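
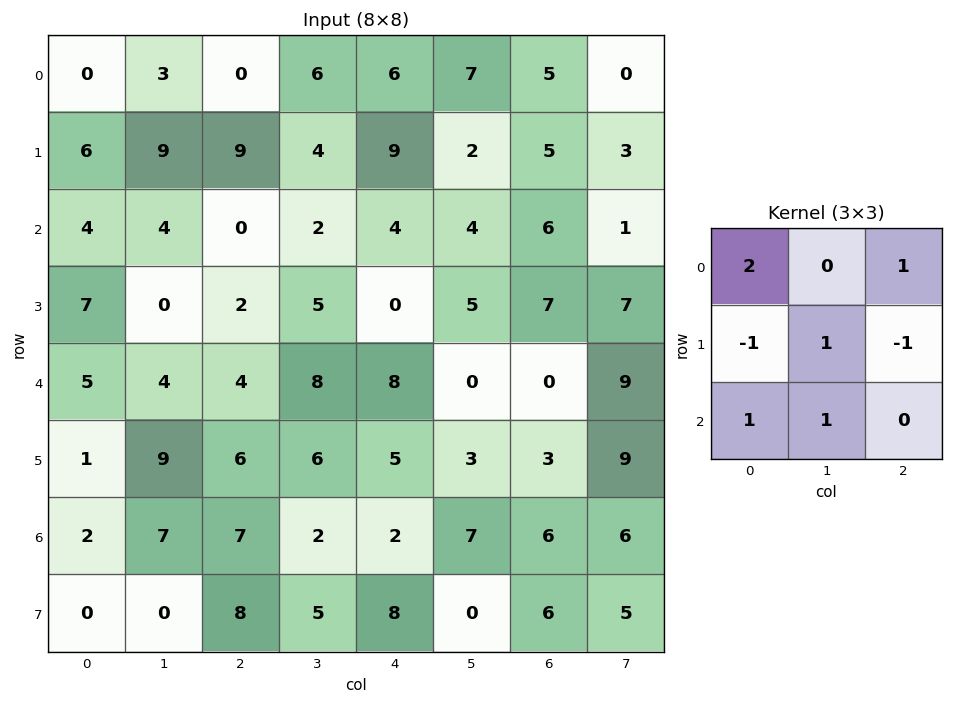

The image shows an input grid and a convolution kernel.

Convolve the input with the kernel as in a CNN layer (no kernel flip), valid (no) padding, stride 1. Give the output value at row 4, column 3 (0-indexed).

16

The receptive field on the input at this output position is [8 8 0 / 6 5 3 / 2 2 7]. Elementwise product with the kernel and sum: 8·2 + 0·1 + 6·-1 + 5·1 + 3·-1 + 2·1 + 2·1.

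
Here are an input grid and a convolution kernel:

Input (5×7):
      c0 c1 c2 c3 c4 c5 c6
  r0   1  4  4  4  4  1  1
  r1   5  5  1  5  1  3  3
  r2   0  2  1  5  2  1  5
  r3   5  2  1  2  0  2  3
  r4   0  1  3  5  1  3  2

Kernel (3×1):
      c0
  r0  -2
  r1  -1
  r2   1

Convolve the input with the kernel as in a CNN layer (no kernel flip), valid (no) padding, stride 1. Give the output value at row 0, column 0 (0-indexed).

-7

The receptive field on the input at this output position is [1 / 5 / 0]. Elementwise product with the kernel and sum: 1·-2 + 5·-1 + 0·1.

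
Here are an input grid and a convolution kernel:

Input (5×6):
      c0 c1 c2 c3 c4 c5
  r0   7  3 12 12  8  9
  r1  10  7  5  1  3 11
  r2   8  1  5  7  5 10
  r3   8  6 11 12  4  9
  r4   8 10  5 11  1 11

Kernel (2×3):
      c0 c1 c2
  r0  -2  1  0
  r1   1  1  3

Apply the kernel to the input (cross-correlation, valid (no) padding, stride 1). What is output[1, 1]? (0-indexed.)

The receptive field on the input at this output position is [7 5 1 / 1 5 7]. Elementwise product with the kernel and sum: 7·-2 + 5·1 + 1·1 + 5·1 + 7·3.

18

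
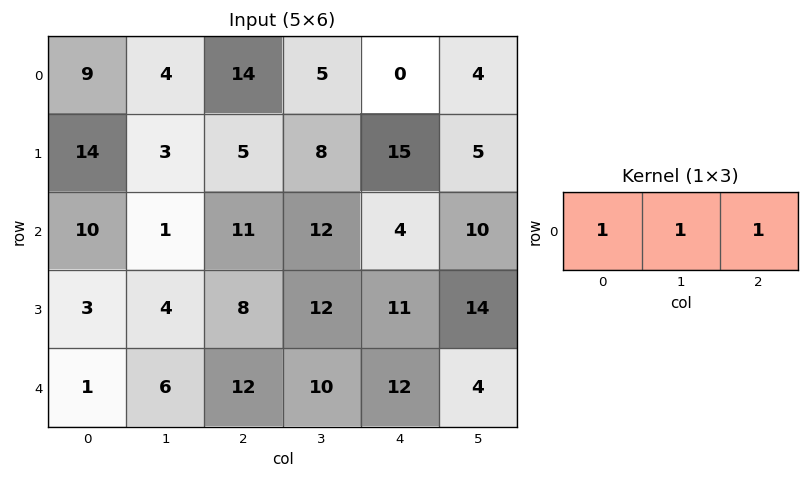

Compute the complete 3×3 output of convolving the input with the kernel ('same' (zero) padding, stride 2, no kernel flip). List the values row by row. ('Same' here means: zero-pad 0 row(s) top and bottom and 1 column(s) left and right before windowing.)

13 23 9
11 24 26
7 28 26

Output[0,0]: The receptive field on the zero-padded input at this output position is [0 9 4]. Elementwise product with the kernel and sum: 0·1 + 9·1 + 4·1.
Output[0,1]: The receptive field on the zero-padded input at this output position is [4 14 5]. Elementwise product with the kernel and sum: 4·1 + 14·1 + 5·1.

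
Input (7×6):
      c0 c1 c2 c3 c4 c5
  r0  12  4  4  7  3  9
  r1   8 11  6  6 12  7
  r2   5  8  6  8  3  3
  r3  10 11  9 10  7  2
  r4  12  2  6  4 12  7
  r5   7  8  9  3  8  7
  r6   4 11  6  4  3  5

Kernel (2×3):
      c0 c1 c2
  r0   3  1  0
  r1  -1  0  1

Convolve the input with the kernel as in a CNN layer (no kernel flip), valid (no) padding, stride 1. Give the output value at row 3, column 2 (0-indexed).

43

The receptive field on the input at this output position is [9 10 7 / 6 4 12]. Elementwise product with the kernel and sum: 9·3 + 10·1 + 6·-1 + 12·1.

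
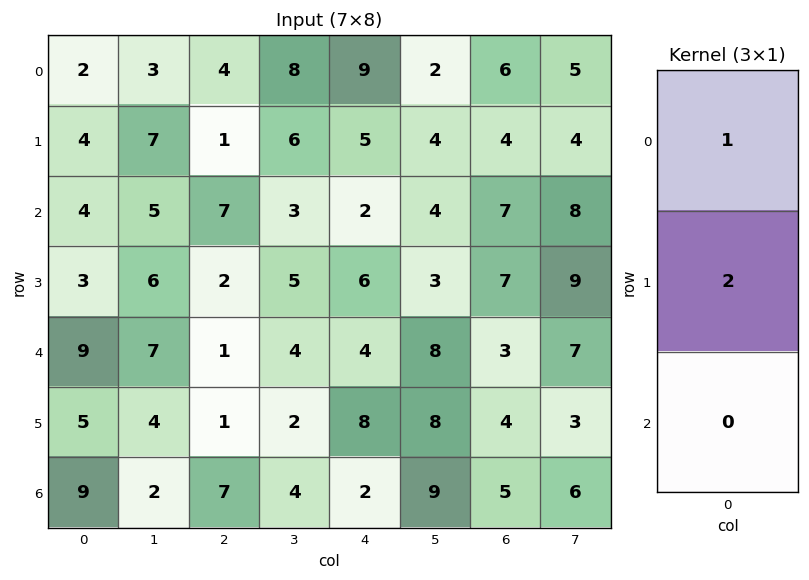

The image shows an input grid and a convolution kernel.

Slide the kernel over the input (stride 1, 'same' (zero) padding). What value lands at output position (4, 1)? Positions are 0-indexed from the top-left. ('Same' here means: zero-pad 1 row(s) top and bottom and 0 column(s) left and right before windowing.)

The receptive field on the zero-padded input at this output position is [6 / 7 / 4]. Elementwise product with the kernel and sum: 6·1 + 7·2.

20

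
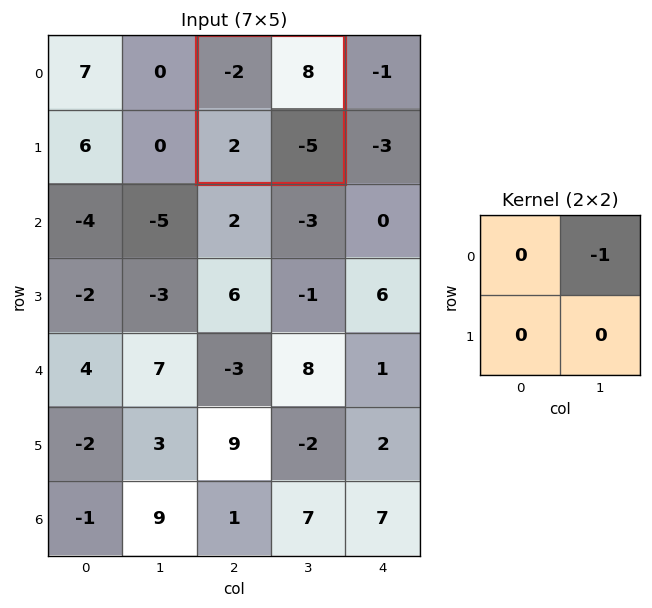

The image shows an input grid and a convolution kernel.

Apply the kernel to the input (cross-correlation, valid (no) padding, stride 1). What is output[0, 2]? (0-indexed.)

-8

The receptive field on the input at this output position is [-2 8 / 2 -5]. Elementwise product with the kernel and sum: 8·-1.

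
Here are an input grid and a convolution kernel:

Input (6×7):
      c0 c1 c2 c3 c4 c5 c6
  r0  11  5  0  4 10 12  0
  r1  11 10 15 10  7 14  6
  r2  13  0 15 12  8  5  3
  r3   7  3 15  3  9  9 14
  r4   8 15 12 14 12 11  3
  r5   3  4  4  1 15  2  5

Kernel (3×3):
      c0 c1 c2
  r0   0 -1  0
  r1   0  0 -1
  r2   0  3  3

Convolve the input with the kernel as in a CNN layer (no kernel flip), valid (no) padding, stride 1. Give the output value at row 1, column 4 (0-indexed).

52

The receptive field on the input at this output position is [7 14 6 / 8 5 3 / 9 9 14]. Elementwise product with the kernel and sum: 14·-1 + 3·-1 + 9·3 + 14·3.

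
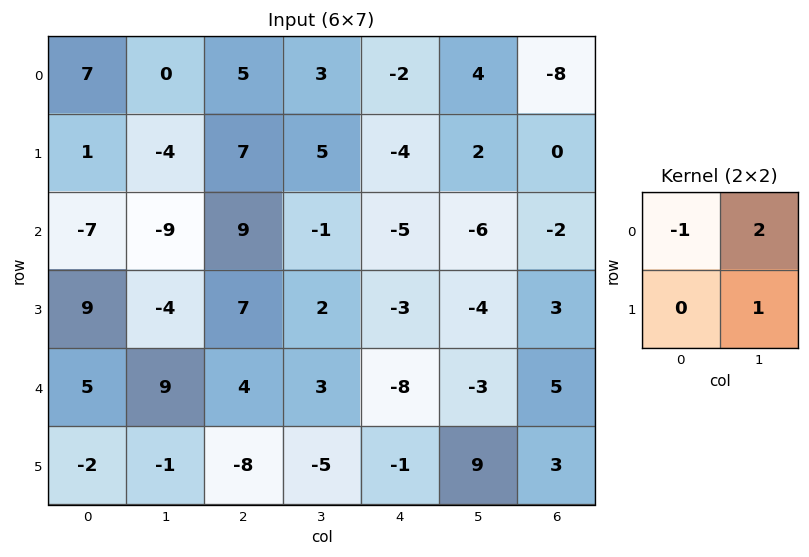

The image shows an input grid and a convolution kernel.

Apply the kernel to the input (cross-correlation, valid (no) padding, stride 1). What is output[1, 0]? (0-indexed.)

The receptive field on the input at this output position is [1 -4 / -7 -9]. Elementwise product with the kernel and sum: 1·-1 + -4·2 + -9·1.

-18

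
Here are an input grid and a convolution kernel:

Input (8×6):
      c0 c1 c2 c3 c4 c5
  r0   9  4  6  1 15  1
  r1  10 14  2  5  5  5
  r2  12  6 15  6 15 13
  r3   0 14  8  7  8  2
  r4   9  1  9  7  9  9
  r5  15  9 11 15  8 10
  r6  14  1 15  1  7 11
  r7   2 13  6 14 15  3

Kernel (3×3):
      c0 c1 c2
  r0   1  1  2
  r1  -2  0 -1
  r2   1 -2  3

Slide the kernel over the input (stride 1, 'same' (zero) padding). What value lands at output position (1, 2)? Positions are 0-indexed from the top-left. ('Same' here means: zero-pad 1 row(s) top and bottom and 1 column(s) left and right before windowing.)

-27

The receptive field on the zero-padded input at this output position is [4 6 1 / 14 2 5 / 6 15 6]. Elementwise product with the kernel and sum: 4·1 + 6·1 + 1·2 + 14·-2 + 5·-1 + 6·1 + 15·-2 + 6·3.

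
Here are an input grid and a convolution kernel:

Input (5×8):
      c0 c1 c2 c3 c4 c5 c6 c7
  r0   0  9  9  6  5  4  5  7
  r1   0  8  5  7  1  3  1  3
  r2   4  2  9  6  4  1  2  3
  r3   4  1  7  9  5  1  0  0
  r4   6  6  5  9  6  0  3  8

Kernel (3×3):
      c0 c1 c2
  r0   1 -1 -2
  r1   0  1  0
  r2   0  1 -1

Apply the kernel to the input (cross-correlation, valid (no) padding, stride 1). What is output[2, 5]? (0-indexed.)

-12

The receptive field on the input at this output position is [1 2 3 / 1 0 0 / 0 3 8]. Elementwise product with the kernel and sum: 1·1 + 2·-1 + 3·-2 + 0·1 + 3·1 + 8·-1.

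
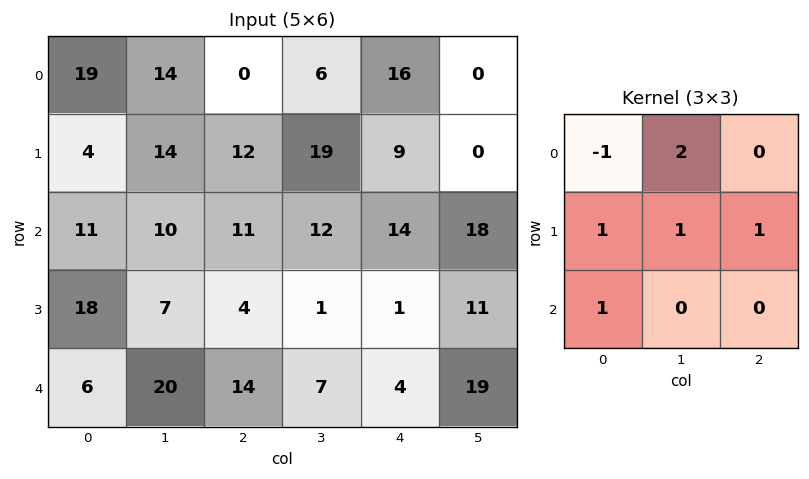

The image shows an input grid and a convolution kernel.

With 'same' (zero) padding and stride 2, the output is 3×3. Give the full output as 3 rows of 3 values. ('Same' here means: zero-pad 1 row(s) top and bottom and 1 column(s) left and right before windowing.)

33 34 41
29 50 44
62 42 31

Output[0,0]: The receptive field on the zero-padded input at this output position is [0 0 0 / 0 19 14 / 0 4 14]. Elementwise product with the kernel and sum: 0·-1 + 0·2 + 0·1 + 19·1 + 14·1 + 0·1.
Output[0,1]: The receptive field on the zero-padded input at this output position is [0 0 0 / 14 0 6 / 14 12 19]. Elementwise product with the kernel and sum: 0·-1 + 0·2 + 14·1 + 0·1 + 6·1 + 14·1.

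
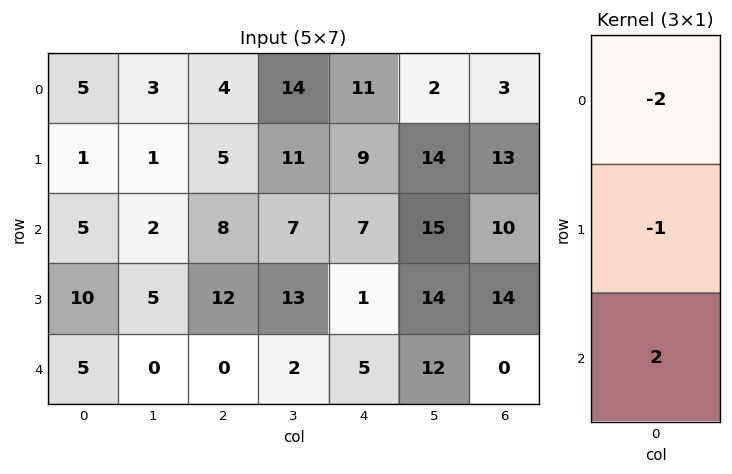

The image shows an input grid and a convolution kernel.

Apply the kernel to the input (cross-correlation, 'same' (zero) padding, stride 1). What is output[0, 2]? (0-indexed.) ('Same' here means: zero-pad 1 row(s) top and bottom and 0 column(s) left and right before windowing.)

6

The receptive field on the zero-padded input at this output position is [0 / 4 / 5]. Elementwise product with the kernel and sum: 0·-2 + 4·-1 + 5·2.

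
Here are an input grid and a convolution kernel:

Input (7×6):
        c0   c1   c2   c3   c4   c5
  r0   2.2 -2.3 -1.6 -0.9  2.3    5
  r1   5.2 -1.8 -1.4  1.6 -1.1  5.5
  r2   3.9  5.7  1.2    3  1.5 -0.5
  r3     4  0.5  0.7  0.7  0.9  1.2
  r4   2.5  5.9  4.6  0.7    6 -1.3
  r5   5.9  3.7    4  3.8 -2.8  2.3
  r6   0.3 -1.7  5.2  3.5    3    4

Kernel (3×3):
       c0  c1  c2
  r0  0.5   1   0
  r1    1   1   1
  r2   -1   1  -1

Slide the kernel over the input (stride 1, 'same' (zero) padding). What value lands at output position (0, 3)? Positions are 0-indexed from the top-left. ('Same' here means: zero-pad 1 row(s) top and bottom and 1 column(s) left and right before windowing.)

The receptive field on the zero-padded input at this output position is [0 0 0 / -1.6 -0.9 2.3 / -1.4 1.6 -1.1]. Elementwise product with the kernel and sum: 0·0.5 + 0·1 + -1.6·1 + -0.9·1 + 2.3·1 + -1.4·-1 + 1.6·1 + -1.1·-1.

3.9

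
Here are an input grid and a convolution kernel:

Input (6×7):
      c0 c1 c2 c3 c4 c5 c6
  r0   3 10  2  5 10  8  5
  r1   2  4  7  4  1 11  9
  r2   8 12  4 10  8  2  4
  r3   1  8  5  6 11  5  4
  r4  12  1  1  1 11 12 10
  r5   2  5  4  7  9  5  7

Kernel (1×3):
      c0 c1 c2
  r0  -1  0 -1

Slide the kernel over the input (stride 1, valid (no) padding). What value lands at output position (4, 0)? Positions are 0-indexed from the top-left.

-13

The receptive field on the input at this output position is [12 1 1]. Elementwise product with the kernel and sum: 12·-1 + 1·-1.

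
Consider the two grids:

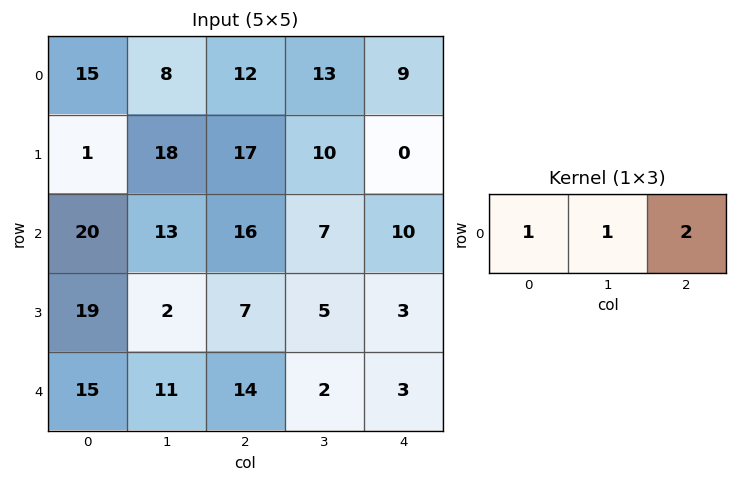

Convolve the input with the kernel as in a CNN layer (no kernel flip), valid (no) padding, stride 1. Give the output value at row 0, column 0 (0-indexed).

47

The receptive field on the input at this output position is [15 8 12]. Elementwise product with the kernel and sum: 15·1 + 8·1 + 12·2.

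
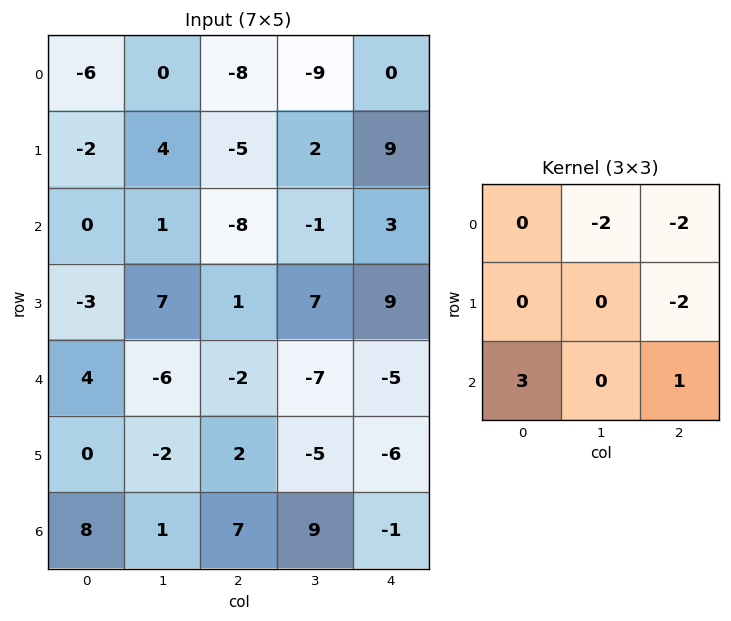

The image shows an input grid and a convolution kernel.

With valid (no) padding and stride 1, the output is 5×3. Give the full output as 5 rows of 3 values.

18 32 -21
10 36 -16
22 -21 -33
-10 -13 -22
43 40 56

Output[0,0]: The receptive field on the input at this output position is [-6 0 -8 / -2 4 -5 / 0 1 -8]. Elementwise product with the kernel and sum: 0·-2 + -8·-2 + -5·-2 + 0·3 + -8·1.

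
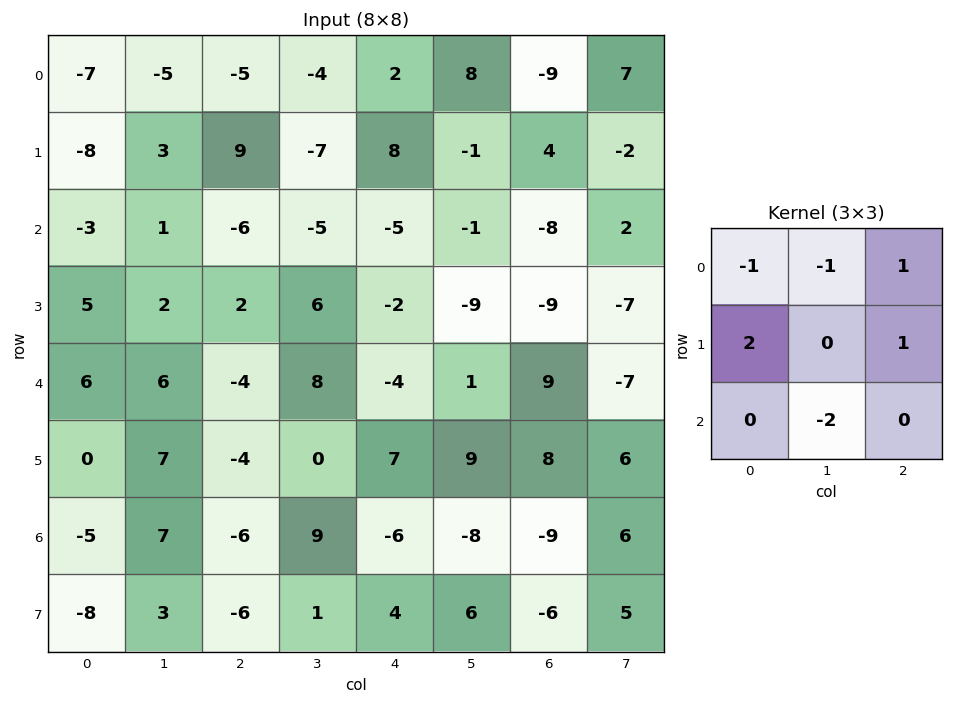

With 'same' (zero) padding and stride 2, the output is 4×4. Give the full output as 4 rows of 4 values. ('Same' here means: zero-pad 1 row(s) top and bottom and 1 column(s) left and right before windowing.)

Output[0,0]: The receptive field on the zero-padded input at this output position is [0 0 0 / 0 -7 -5 / 0 -8 3]. Elementwise product with the kernel and sum: 0·-1 + 0·-1 + 0·1 + 0·2 + -5·1 + -8·-2.

11 -32 -16 15
2 -26 -9 13
3 30 -10 -10
30 32 4 -9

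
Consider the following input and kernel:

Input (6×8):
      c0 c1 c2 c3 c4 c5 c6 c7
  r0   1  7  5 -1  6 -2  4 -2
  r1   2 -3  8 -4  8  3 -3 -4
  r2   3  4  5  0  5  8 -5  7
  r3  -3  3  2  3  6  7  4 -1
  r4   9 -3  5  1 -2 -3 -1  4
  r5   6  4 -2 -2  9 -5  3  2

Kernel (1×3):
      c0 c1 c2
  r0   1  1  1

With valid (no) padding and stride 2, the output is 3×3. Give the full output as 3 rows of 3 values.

13 10 8
12 10 8
11 4 -6

Output[0,0]: The receptive field on the input at this output position is [1 7 5]. Elementwise product with the kernel and sum: 1·1 + 7·1 + 5·1.
Output[0,1]: The receptive field on the input at this output position is [5 -1 6]. Elementwise product with the kernel and sum: 5·1 + -1·1 + 6·1.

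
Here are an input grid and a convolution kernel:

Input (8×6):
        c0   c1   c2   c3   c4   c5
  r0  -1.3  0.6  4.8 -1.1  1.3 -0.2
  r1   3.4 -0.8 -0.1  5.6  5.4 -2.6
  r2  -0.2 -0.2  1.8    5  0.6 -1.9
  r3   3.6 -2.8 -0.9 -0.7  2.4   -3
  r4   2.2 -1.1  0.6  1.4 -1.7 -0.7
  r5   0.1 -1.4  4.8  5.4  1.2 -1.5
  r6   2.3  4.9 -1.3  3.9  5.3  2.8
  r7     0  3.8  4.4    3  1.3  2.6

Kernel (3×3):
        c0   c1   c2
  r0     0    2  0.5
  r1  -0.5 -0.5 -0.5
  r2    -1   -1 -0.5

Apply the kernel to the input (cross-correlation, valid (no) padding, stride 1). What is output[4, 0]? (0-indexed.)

-10.2

The receptive field on the input at this output position is [2.2 -1.1 0.6 / 0.1 -1.4 4.8 / 2.3 4.9 -1.3]. Elementwise product with the kernel and sum: -1.1·2 + 0.6·0.5 + 0.1·-0.5 + -1.4·-0.5 + 4.8·-0.5 + 2.3·-1 + 4.9·-1 + -1.3·-0.5.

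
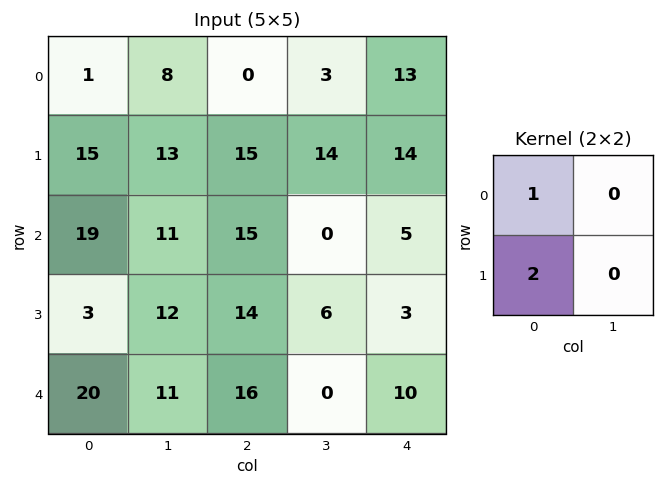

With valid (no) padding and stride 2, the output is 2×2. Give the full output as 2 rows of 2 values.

Output[0,0]: The receptive field on the input at this output position is [1 8 / 15 13]. Elementwise product with the kernel and sum: 1·1 + 15·2.

31 30
25 43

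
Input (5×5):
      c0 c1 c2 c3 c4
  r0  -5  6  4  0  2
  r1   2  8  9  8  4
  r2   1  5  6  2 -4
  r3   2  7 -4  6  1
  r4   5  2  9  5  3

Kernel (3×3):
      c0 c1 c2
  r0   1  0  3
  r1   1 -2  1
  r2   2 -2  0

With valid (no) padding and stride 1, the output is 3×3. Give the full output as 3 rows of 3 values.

Output[0,0]: The receptive field on the input at this output position is [-5 6 4 / 2 8 9 / 1 5 6]. Elementwise product with the kernel and sum: -5·1 + 4·3 + 2·1 + 8·-2 + 9·1 + 1·2 + 5·-2.
Output[0,1]: The receptive field on the input at this output position is [6 4 0 / 8 9 8 / 5 6 2]. Elementwise product with the kernel and sum: 6·1 + 0·3 + 8·1 + 9·-2 + 8·1 + 5·2 + 6·-2.

-6 2 15
16 49 -1
9 18 -13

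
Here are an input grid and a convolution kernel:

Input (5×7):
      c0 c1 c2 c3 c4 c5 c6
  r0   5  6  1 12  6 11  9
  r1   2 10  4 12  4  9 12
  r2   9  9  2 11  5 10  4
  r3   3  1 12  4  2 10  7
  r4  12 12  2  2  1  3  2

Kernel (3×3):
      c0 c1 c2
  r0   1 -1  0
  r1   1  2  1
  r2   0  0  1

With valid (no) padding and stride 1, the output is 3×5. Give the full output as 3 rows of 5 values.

Output[0,0]: The receptive field on the input at this output position is [5 6 1 / 2 10 4 / 9 9 2]. Elementwise product with the kernel and sum: 5·1 + 6·-1 + 2·1 + 10·2 + 4·1 + 2·1.
Output[0,1]: The receptive field on the input at this output position is [6 1 12 / 10 4 12 / 9 2 11]. Elementwise product with the kernel and sum: 6·1 + 1·-1 + 10·1 + 4·2 + 12·1 + 11·1.

27 46 26 45 33
33 34 23 49 31
19 38 14 27 26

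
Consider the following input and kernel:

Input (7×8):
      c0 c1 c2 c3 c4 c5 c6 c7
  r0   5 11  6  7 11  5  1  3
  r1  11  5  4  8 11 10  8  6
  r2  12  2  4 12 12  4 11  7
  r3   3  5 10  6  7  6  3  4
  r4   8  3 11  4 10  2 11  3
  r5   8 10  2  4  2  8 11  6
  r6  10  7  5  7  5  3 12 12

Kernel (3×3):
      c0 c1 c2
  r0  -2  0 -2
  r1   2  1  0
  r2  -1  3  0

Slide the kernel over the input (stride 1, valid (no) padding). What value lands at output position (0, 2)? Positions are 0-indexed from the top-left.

The receptive field on the input at this output position is [6 7 11 / 4 8 11 / 4 12 12]. Elementwise product with the kernel and sum: 6·-2 + 11·-2 + 4·2 + 8·1 + 4·-1 + 12·3.

14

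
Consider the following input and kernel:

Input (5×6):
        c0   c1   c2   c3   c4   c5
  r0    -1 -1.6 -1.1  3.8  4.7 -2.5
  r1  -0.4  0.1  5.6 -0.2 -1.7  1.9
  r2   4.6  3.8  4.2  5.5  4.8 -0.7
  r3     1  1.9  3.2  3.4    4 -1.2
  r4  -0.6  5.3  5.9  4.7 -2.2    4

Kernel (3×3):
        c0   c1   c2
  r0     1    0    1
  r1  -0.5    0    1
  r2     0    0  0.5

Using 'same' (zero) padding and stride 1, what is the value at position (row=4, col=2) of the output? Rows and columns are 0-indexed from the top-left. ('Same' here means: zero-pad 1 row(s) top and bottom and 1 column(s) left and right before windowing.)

7.35

The receptive field on the zero-padded input at this output position is [1.9 3.2 3.4 / 5.3 5.9 4.7 / 0 0 0]. Elementwise product with the kernel and sum: 1.9·1 + 3.4·1 + 5.3·-0.5 + 4.7·1 + 0·0.5.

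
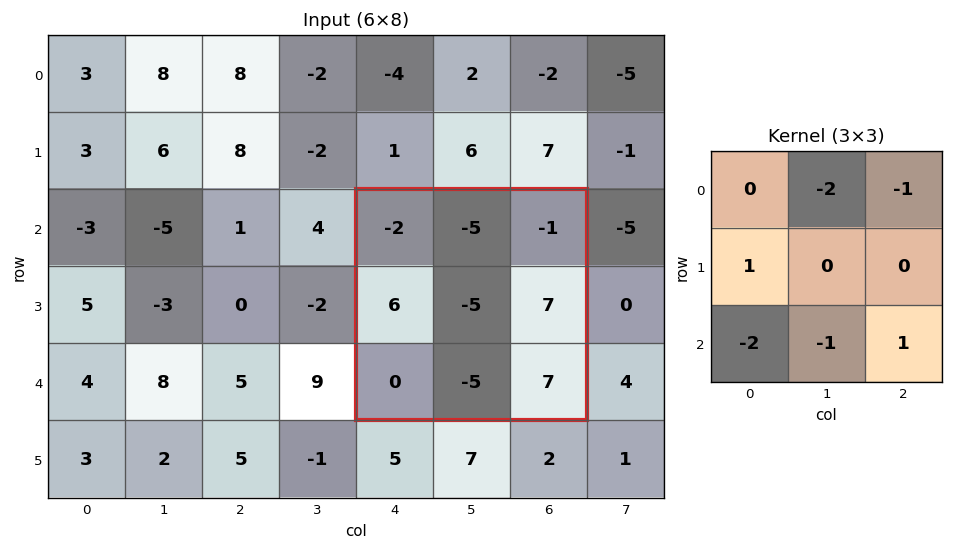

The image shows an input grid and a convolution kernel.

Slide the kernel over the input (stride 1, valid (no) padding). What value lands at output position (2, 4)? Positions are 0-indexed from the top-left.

The receptive field on the input at this output position is [-2 -5 -1 / 6 -5 7 / 0 -5 7]. Elementwise product with the kernel and sum: -5·-2 + -1·-1 + 6·1 + 0·-2 + -5·-1 + 7·1.

29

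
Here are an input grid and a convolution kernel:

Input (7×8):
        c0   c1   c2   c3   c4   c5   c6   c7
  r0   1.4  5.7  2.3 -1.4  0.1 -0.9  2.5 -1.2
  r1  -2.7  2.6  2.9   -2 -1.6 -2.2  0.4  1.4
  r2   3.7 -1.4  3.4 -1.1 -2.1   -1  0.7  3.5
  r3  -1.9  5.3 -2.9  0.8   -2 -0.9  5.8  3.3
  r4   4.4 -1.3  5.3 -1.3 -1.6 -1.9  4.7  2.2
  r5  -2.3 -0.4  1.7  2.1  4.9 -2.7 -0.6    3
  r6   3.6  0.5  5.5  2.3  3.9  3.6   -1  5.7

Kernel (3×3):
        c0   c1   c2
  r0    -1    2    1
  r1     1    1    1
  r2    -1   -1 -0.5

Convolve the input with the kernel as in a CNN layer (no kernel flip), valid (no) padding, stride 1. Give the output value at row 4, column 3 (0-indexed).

-7.5

The receptive field on the input at this output position is [-1.3 -1.6 -1.9 / 2.1 4.9 -2.7 / 2.3 3.9 3.6]. Elementwise product with the kernel and sum: -1.3·-1 + -1.6·2 + -1.9·1 + 2.1·1 + 4.9·1 + -2.7·1 + 2.3·-1 + 3.9·-1 + 3.6·-0.5.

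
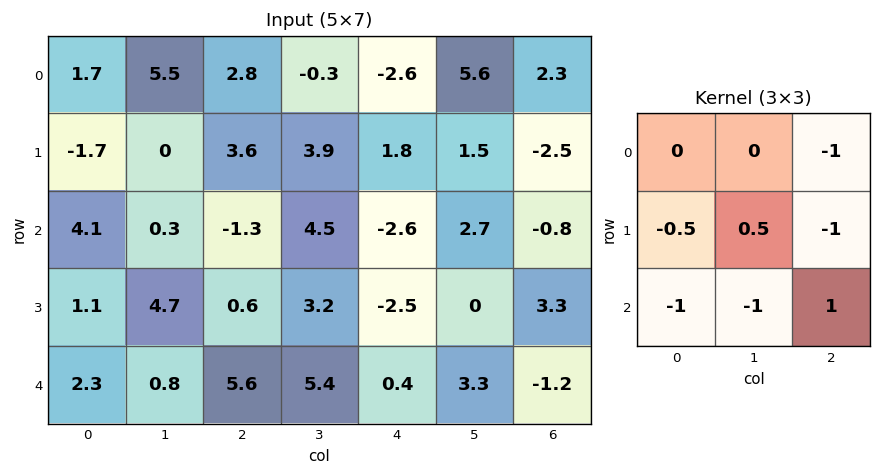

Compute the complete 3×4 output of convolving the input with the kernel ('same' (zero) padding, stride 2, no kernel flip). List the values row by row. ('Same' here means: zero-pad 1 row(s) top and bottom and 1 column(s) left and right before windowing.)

Output[0,0]: The receptive field on the zero-padded input at this output position is [0 0 0 / 0 1.7 5.5 / 0 -1.7 0]. Elementwise product with the kernel and sum: 0·-1 + 0·-0.5 + 1.7·0.5 + 5.5·-1 + 0·-1 + -1.7·-1 + 0·1.
Output[0,1]: The receptive field on the zero-padded input at this output position is [0 0 0 / 5.5 2.8 -0.3 / 0 3.6 3.9]. Elementwise product with the kernel and sum: 0·-1 + 5.5·-0.5 + 2.8·0.5 + -0.3·-1 + 0·-1 + 3.6·-1 + 3.9·1.

-2.95 -0.75 -10.95 -0.65
5.35 -11.3 -8.45 -5.05
-4.35 -6.2 -5.8 -2.25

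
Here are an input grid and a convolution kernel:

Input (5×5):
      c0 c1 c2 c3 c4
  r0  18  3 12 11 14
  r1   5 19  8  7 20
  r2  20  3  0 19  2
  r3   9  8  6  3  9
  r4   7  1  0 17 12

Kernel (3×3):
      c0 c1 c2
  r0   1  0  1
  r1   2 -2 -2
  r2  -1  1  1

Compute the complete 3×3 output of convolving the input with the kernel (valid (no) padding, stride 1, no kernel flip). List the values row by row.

Output[0,0]: The receptive field on the input at this output position is [18 3 12 / 5 19 8 / 20 3 0]. Elementwise product with the kernel and sum: 18·1 + 12·1 + 5·2 + 19·-2 + 8·-2 + 20·-1 + 3·1 + 0·1.

-31 38 9
52 -5 -8
4 36 19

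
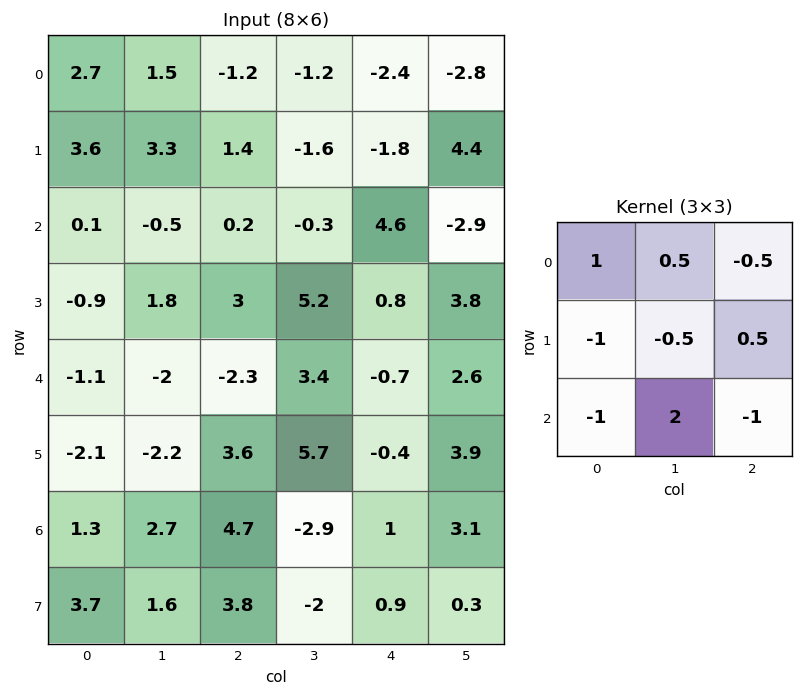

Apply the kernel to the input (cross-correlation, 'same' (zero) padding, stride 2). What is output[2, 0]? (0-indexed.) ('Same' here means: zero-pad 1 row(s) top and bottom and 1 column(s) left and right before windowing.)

The receptive field on the zero-padded input at this output position is [0 -0.9 1.8 / 0 -1.1 -2 / 0 -2.1 -2.2]. Elementwise product with the kernel and sum: 0·1 + -0.9·0.5 + 1.8·-0.5 + 0·-1 + -1.1·-0.5 + -2·0.5 + 0·-1 + -2.1·2 + -2.2·-1.

-3.8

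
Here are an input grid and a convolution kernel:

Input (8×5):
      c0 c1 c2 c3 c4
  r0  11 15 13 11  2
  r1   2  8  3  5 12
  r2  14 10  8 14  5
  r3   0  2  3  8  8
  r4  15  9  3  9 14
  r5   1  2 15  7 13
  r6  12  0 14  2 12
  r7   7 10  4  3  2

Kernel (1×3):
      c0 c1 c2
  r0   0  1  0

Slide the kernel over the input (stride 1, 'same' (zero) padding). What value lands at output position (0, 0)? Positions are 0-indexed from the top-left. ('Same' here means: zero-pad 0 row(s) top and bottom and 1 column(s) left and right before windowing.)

The receptive field on the zero-padded input at this output position is [0 11 15]. Elementwise product with the kernel and sum: 11·1.

11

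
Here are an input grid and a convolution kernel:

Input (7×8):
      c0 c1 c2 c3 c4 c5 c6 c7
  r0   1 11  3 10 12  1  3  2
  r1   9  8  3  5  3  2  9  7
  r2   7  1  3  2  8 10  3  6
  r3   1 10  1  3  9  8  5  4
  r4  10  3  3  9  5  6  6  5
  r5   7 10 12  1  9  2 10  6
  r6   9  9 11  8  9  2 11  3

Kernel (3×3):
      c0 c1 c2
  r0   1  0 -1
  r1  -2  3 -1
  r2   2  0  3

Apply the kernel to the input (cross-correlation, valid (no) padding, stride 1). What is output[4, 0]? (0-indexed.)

62

The receptive field on the input at this output position is [10 3 3 / 7 10 12 / 9 9 11]. Elementwise product with the kernel and sum: 10·1 + 3·-1 + 7·-2 + 10·3 + 12·-1 + 9·2 + 11·3.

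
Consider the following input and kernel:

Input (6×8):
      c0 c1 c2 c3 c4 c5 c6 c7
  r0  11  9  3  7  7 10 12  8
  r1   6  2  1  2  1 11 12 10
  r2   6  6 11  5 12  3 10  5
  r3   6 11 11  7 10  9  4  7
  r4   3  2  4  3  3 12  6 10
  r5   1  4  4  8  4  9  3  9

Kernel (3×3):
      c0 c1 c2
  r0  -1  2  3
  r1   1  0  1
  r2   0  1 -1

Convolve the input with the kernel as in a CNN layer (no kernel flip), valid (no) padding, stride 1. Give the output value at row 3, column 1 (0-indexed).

33

The receptive field on the input at this output position is [11 11 7 / 2 4 3 / 4 4 8]. Elementwise product with the kernel and sum: 11·-1 + 11·2 + 7·3 + 2·1 + 3·1 + 4·1 + 8·-1.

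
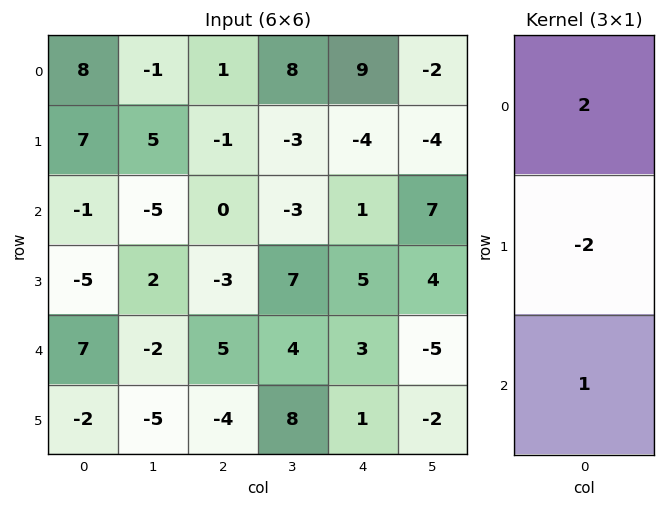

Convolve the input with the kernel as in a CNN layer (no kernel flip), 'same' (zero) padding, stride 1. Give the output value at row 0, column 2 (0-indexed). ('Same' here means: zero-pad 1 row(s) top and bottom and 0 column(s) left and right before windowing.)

-3

The receptive field on the zero-padded input at this output position is [0 / 1 / -1]. Elementwise product with the kernel and sum: 0·2 + 1·-2 + -1·1.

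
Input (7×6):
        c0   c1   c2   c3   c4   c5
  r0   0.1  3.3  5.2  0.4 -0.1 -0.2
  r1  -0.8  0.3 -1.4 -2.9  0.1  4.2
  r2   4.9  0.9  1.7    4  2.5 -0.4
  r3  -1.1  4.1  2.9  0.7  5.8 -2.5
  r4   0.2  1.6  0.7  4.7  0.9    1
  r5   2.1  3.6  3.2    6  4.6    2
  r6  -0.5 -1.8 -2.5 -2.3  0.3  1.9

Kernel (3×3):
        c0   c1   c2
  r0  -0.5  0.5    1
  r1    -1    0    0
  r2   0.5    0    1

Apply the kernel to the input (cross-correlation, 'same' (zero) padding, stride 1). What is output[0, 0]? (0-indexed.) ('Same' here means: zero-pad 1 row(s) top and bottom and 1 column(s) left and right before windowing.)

The receptive field on the zero-padded input at this output position is [0 0 0 / 0 0.1 3.3 / 0 -0.8 0.3]. Elementwise product with the kernel and sum: 0·-0.5 + 0·0.5 + 0·1 + 0·-1 + 0·0.5 + 0.3·1.

0.3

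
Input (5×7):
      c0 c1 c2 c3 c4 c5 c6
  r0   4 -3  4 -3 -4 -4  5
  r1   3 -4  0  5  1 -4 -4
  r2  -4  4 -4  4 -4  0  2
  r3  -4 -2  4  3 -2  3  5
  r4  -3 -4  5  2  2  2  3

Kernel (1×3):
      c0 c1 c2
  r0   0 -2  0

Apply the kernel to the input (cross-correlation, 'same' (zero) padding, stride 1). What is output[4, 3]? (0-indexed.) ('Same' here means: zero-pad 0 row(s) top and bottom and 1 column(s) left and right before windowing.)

The receptive field on the zero-padded input at this output position is [5 2 2]. Elementwise product with the kernel and sum: 2·-2.

-4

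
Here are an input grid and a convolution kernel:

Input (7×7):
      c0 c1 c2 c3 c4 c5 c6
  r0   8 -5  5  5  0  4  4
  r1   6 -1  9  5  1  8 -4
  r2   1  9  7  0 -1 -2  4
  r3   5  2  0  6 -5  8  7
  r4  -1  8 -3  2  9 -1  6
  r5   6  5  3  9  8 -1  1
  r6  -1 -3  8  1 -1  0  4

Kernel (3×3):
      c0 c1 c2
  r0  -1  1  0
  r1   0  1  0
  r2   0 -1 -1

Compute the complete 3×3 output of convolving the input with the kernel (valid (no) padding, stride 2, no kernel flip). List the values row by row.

Output[0,0]: The receptive field on the input at this output position is [8 -5 5 / 6 -1 9 / 1 9 7]. Elementwise product with the kernel and sum: 8·-1 + -5·1 + -1·1 + 9·-1 + 7·-1.

-30 6 10
5 -12 2
9 14 -15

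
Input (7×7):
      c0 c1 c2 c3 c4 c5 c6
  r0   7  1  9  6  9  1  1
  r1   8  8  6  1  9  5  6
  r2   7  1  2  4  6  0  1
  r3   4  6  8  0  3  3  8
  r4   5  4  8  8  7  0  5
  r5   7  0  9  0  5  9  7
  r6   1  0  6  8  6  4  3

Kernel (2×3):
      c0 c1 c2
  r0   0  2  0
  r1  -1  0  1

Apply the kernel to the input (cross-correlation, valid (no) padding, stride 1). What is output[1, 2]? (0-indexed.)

The receptive field on the input at this output position is [6 1 9 / 2 4 6]. Elementwise product with the kernel and sum: 1·2 + 2·-1 + 6·1.

6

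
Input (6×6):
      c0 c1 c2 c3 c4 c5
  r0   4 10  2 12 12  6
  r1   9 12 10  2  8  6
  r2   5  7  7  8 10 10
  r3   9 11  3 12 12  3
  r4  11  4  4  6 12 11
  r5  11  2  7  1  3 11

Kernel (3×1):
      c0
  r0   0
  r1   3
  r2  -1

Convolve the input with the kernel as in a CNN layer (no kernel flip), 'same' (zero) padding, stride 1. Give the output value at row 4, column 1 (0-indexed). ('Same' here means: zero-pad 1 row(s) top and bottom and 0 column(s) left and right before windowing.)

10

The receptive field on the zero-padded input at this output position is [11 / 4 / 2]. Elementwise product with the kernel and sum: 4·3 + 2·-1.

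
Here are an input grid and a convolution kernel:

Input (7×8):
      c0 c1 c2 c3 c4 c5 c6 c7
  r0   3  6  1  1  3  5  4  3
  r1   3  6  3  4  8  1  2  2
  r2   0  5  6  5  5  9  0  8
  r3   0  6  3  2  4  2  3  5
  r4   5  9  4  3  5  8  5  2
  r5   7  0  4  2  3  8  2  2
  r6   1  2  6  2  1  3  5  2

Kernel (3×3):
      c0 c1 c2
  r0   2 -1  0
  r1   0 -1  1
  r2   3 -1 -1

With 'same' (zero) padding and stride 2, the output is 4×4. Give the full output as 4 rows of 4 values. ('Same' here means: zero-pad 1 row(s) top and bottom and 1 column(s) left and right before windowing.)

Output[0,0]: The receptive field on the zero-padded input at this output position is [0 0 0 / 0 3 6 / 0 3 6]. Elementwise product with the kernel and sum: 0·2 + 0·-1 + 3·-1 + 6·1 + 0·3 + 3·-1 + 6·-1.
Output[0,1]: The receptive field on the zero-padded input at this output position is [0 0 0 / 6 1 1 / 6 3 4]. Elementwise product with the kernel and sum: 0·2 + 0·-1 + 1·-1 + 1·1 + 6·3 + 3·-1 + 4·-1.

-6 11 5 -2
-4 21 4 6
-3 2 -2 18
-6 -8 3 11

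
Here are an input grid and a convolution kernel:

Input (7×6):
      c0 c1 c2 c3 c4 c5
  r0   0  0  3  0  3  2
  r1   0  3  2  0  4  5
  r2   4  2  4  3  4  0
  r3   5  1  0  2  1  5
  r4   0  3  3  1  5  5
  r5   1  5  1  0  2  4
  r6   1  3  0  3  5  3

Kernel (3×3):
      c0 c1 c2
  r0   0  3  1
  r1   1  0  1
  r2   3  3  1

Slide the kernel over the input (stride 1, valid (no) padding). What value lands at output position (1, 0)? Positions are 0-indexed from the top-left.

The receptive field on the input at this output position is [0 3 2 / 4 2 4 / 5 1 0]. Elementwise product with the kernel and sum: 3·3 + 2·1 + 4·1 + 4·1 + 5·3 + 1·3 + 0·1.

37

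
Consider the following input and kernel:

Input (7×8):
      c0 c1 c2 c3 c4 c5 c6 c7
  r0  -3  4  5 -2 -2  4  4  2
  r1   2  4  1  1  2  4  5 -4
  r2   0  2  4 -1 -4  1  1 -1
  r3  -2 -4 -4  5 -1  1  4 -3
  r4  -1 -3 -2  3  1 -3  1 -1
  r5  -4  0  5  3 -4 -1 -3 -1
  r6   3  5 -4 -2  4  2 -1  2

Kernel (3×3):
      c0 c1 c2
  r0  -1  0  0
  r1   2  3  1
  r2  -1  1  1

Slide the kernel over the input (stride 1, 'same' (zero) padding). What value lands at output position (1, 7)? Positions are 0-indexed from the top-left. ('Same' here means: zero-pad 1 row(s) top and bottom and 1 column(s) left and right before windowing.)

The receptive field on the zero-padded input at this output position is [4 2 0 / 5 -4 0 / 1 -1 0]. Elementwise product with the kernel and sum: 4·-1 + 5·2 + -4·3 + 0·1 + 1·-1 + -1·1 + 0·1.

-8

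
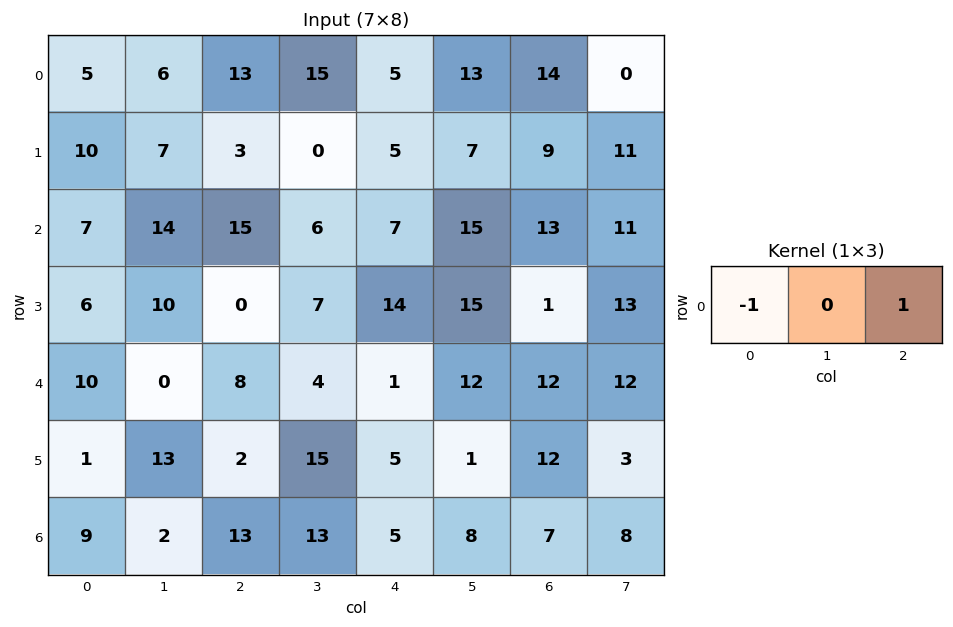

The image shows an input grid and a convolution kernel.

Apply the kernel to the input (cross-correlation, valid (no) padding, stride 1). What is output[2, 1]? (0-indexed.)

The receptive field on the input at this output position is [14 15 6]. Elementwise product with the kernel and sum: 14·-1 + 6·1.

-8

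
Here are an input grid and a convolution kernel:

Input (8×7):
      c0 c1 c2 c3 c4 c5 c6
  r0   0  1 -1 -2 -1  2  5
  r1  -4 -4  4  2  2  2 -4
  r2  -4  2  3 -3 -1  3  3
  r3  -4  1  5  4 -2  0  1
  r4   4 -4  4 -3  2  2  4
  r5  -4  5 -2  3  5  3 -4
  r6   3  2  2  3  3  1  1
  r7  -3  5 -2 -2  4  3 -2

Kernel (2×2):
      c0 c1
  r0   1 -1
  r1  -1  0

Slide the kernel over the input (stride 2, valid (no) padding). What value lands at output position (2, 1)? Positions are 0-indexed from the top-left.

9

The receptive field on the input at this output position is [4 -3 / -2 3]. Elementwise product with the kernel and sum: 4·1 + -3·-1 + -2·-1.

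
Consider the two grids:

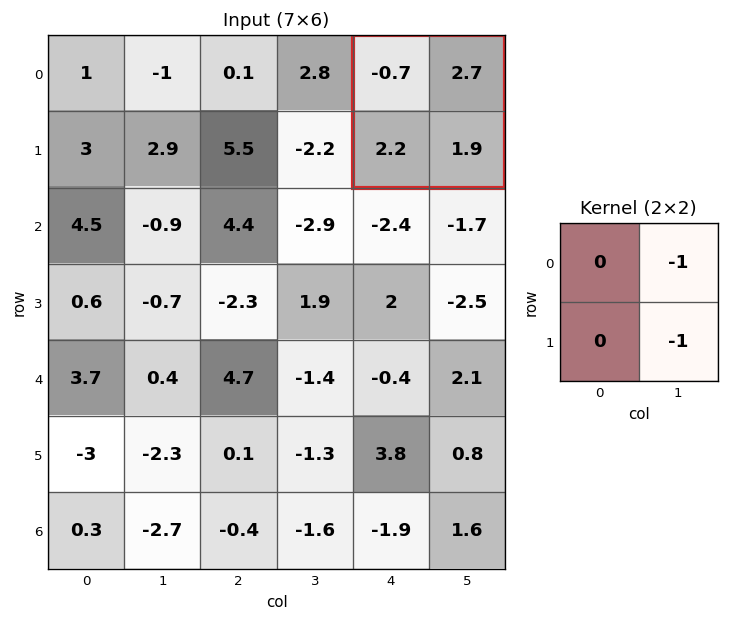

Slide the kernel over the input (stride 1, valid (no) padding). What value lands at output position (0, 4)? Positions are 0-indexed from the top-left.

The receptive field on the input at this output position is [-0.7 2.7 / 2.2 1.9]. Elementwise product with the kernel and sum: 2.7·-1 + 1.9·-1.

-4.6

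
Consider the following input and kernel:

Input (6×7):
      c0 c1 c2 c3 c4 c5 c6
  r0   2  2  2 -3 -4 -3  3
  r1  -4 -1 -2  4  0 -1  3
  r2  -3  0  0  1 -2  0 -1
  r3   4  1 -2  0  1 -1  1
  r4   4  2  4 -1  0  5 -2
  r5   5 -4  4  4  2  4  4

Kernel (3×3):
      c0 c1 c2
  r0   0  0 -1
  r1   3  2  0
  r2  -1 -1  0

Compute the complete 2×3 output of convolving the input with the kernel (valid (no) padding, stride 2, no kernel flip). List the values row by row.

Output[0,0]: The receptive field on the input at this output position is [2 2 2 / -4 -1 -2 / -3 0 0]. Elementwise product with the kernel and sum: 2·-1 + -4·3 + -1·2 + -3·-1 + 0·-1.

-13 5 -3
8 -7 -3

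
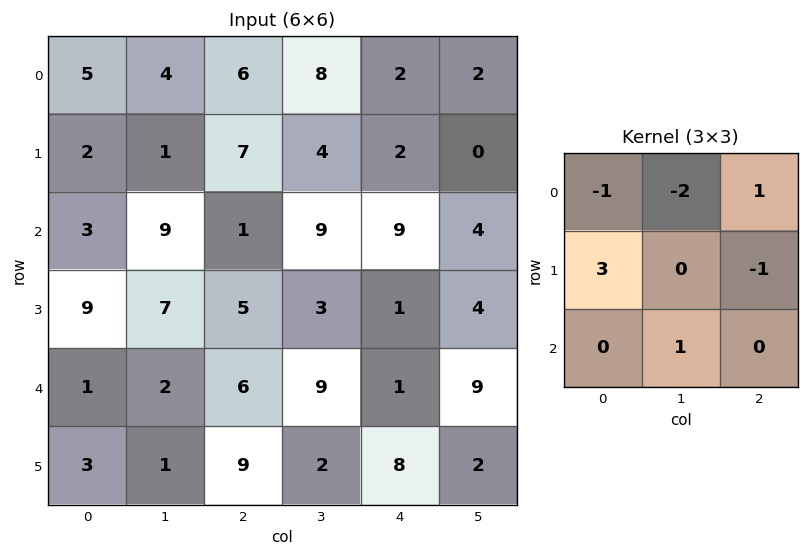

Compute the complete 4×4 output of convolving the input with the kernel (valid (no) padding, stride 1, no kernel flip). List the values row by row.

1 -8 8 11
18 12 -16 16
4 22 13 -17
-20 -8 9 25

Output[0,0]: The receptive field on the input at this output position is [5 4 6 / 2 1 7 / 3 9 1]. Elementwise product with the kernel and sum: 5·-1 + 4·-2 + 6·1 + 2·3 + 7·-1 + 9·1.
Output[0,1]: The receptive field on the input at this output position is [4 6 8 / 1 7 4 / 9 1 9]. Elementwise product with the kernel and sum: 4·-1 + 6·-2 + 8·1 + 1·3 + 4·-1 + 1·1.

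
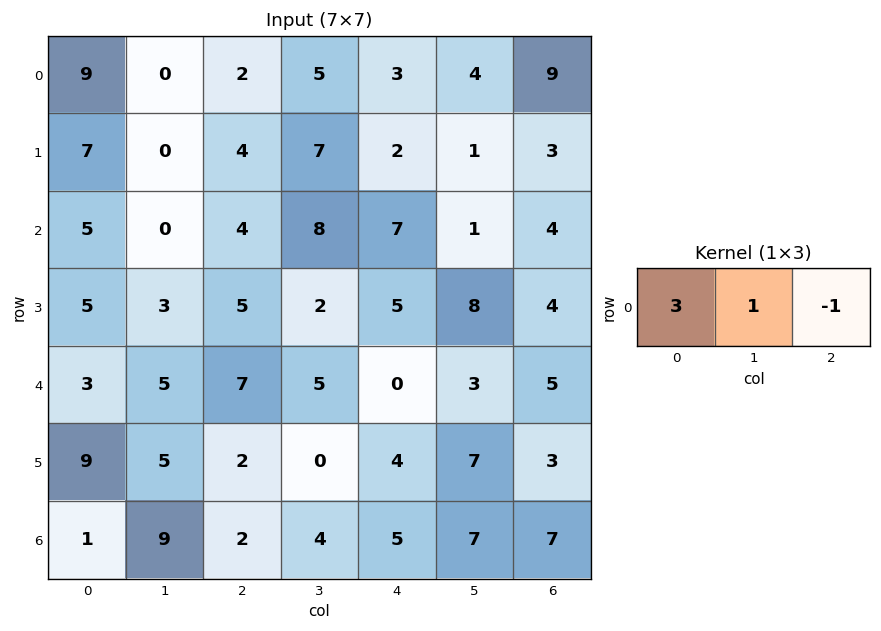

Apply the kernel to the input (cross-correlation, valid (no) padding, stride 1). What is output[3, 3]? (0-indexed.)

The receptive field on the input at this output position is [2 5 8]. Elementwise product with the kernel and sum: 2·3 + 5·1 + 8·-1.

3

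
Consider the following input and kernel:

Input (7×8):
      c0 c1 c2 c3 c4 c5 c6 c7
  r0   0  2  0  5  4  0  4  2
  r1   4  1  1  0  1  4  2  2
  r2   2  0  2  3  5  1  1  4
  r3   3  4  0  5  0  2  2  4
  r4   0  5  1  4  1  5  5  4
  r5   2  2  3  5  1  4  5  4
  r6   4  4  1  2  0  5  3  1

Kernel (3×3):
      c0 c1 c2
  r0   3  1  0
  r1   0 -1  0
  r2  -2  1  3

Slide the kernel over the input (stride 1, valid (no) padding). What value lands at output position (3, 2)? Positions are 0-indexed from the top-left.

3

The receptive field on the input at this output position is [0 5 0 / 1 4 1 / 3 5 1]. Elementwise product with the kernel and sum: 0·3 + 5·1 + 4·-1 + 3·-2 + 5·1 + 1·3.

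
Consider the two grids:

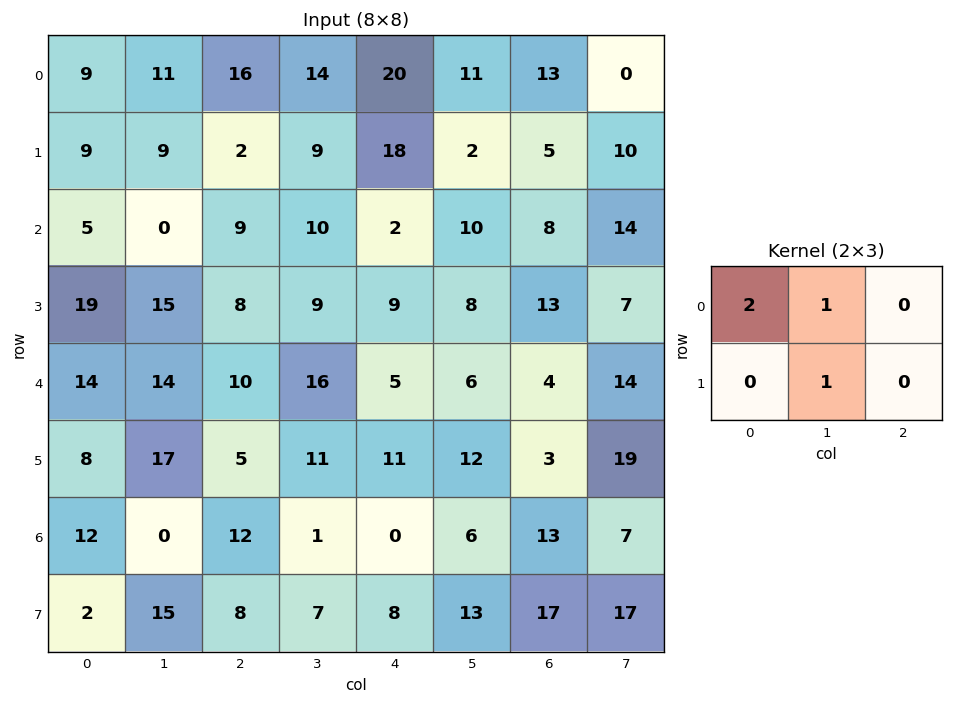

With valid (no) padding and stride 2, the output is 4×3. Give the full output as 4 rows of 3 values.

Output[0,0]: The receptive field on the input at this output position is [9 11 16 / 9 9 2]. Elementwise product with the kernel and sum: 9·2 + 11·1 + 9·1.

38 55 53
25 37 22
59 47 28
39 32 19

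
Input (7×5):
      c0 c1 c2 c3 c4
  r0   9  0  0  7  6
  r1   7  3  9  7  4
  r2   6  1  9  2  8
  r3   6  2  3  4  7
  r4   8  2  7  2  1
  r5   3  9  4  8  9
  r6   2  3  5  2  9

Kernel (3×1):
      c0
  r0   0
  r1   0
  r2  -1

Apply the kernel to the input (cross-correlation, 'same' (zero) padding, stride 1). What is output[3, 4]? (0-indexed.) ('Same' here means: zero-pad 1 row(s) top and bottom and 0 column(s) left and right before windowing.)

-1

The receptive field on the zero-padded input at this output position is [8 / 7 / 1]. Elementwise product with the kernel and sum: 1·-1.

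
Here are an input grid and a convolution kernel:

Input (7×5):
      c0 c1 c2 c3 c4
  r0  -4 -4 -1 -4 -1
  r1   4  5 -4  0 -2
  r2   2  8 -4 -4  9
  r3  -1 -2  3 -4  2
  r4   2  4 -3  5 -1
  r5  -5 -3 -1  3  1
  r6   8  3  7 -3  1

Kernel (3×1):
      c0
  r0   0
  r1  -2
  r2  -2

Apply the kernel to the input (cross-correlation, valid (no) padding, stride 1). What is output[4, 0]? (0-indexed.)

-6

The receptive field on the input at this output position is [2 / -5 / 8]. Elementwise product with the kernel and sum: -5·-2 + 8·-2.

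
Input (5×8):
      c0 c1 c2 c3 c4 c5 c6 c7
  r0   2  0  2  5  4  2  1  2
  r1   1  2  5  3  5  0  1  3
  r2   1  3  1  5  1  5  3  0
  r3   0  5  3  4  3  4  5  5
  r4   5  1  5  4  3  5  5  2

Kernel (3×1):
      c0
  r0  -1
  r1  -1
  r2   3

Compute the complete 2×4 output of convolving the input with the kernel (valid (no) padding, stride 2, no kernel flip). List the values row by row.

0 -4 -6 7
14 11 5 7

Output[0,0]: The receptive field on the input at this output position is [2 / 1 / 1]. Elementwise product with the kernel and sum: 2·-1 + 1·-1 + 1·3.
Output[0,1]: The receptive field on the input at this output position is [2 / 5 / 1]. Elementwise product with the kernel and sum: 2·-1 + 5·-1 + 1·3.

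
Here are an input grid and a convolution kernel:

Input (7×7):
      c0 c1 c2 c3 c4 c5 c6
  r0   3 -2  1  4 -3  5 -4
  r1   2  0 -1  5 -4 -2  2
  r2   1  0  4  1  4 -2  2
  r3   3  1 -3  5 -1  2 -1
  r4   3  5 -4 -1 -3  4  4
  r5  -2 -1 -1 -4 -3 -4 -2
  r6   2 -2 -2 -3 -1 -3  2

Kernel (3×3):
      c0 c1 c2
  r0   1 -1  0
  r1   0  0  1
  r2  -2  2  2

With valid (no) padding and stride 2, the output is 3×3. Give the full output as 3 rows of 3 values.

Output[0,0]: The receptive field on the input at this output position is [3 -2 1 / 2 0 -1 / 1 0 4]. Elementwise product with the kernel and sum: 3·1 + -2·-1 + -1·1 + 1·-2 + 0·2 + 4·2.

10 -5 -14
-6 2 27
-15 -10 -9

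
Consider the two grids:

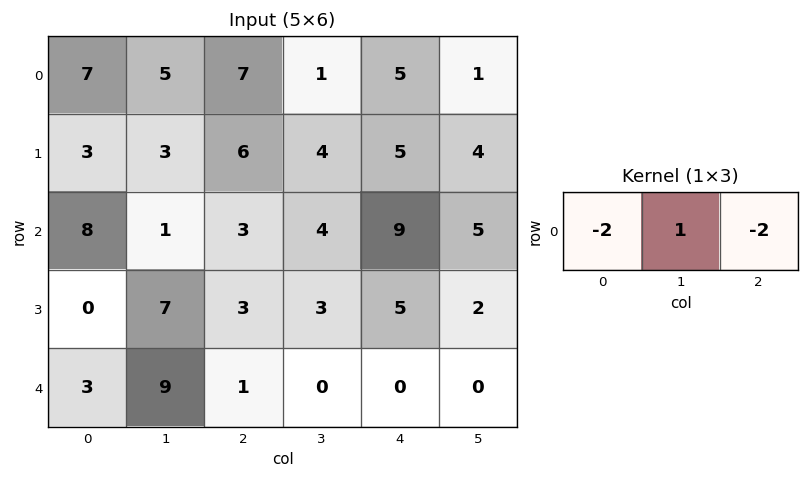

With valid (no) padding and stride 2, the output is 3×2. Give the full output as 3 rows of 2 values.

-23 -23
-21 -20
1 -2

Output[0,0]: The receptive field on the input at this output position is [7 5 7]. Elementwise product with the kernel and sum: 7·-2 + 5·1 + 7·-2.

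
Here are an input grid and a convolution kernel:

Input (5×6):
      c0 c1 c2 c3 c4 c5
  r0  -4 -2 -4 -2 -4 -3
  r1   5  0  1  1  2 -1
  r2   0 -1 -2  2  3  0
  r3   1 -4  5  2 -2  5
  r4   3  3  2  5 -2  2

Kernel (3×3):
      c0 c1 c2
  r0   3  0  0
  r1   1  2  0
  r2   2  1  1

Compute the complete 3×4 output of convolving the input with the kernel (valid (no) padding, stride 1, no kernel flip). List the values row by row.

Output[0,0]: The receptive field on the input at this output position is [-4 -2 -4 / 5 0 1 / 0 -1 -2]. Elementwise product with the kernel and sum: -4·3 + 5·1 + 0·2 + 0·2 + -1·1 + -2·1.
Output[0,1]: The receptive field on the input at this output position is [-2 -4 -2 / 0 1 1 / -1 -2 2]. Elementwise product with the kernel and sum: -2·3 + 0·1 + 1·2 + -1·2 + -2·1 + 2·1.

-10 -6 -8 6
16 -6 15 18
4 16 10 14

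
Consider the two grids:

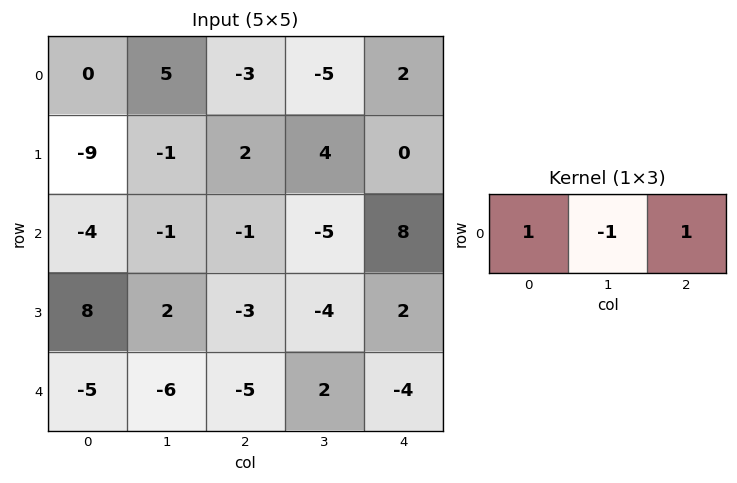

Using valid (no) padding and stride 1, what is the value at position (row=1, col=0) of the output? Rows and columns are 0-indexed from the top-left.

The receptive field on the input at this output position is [-9 -1 2]. Elementwise product with the kernel and sum: -9·1 + -1·-1 + 2·1.

-6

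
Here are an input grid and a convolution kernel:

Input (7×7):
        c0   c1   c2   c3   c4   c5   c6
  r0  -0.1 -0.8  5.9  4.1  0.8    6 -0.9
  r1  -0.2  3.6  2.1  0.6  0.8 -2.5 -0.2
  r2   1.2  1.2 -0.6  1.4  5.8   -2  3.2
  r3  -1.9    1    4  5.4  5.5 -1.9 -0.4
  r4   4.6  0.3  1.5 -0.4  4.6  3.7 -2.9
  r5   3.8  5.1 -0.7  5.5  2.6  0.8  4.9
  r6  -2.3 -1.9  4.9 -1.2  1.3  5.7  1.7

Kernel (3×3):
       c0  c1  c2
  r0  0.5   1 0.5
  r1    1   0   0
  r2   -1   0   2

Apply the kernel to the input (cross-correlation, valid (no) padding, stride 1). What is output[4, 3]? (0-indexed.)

The receptive field on the input at this output position is [-0.4 4.6 3.7 / 5.5 2.6 0.8 / -1.2 1.3 5.7]. Elementwise product with the kernel and sum: -0.4·0.5 + 4.6·1 + 3.7·0.5 + 5.5·1 + -1.2·-1 + 5.7·2.

24.35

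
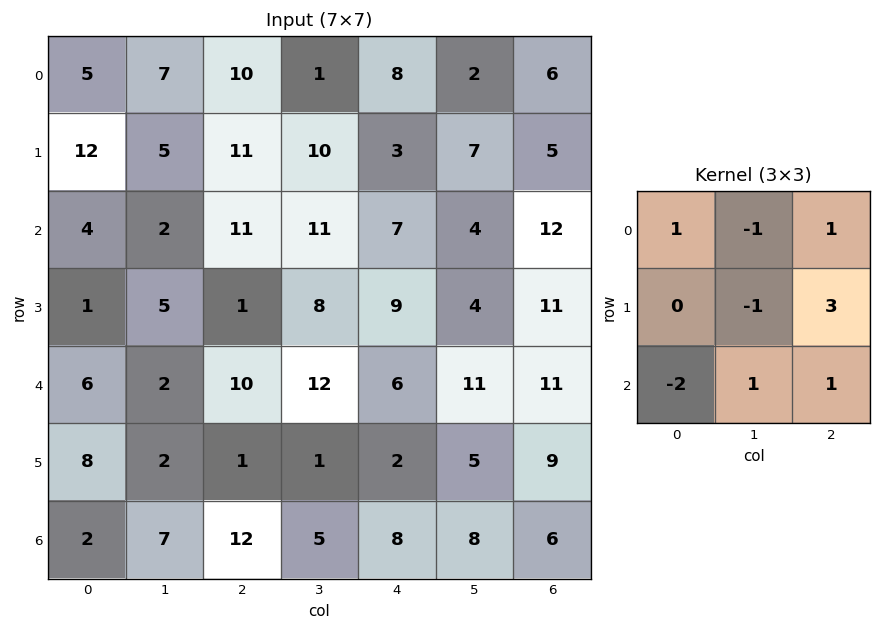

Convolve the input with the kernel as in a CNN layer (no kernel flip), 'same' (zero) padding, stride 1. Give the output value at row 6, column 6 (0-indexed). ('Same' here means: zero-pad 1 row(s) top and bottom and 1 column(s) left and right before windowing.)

The receptive field on the zero-padded input at this output position is [5 9 0 / 8 6 0 / 0 0 0]. Elementwise product with the kernel and sum: 5·1 + 9·-1 + 0·1 + 6·-1 + 0·3 + 0·-2 + 0·1 + 0·1.

-10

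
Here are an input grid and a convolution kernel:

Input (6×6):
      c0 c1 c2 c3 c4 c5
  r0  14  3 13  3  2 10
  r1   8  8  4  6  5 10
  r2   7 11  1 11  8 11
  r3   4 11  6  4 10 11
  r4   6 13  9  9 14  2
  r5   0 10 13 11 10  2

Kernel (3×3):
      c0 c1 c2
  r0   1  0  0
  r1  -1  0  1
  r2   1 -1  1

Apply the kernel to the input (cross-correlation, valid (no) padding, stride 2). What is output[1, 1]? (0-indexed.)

19

The receptive field on the input at this output position is [1 11 8 / 6 4 10 / 9 9 14]. Elementwise product with the kernel and sum: 1·1 + 6·-1 + 10·1 + 9·1 + 9·-1 + 14·1.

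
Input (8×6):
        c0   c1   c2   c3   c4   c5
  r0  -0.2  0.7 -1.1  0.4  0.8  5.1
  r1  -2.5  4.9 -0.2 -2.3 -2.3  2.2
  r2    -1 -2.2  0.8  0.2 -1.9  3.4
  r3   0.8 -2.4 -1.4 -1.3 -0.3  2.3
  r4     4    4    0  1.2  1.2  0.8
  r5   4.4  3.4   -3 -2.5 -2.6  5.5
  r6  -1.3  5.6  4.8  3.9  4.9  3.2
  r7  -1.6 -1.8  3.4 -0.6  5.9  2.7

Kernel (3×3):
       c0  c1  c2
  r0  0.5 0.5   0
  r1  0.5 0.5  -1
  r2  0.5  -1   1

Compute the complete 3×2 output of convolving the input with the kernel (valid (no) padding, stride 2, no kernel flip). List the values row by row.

4.15 -1
-3 -0.55
9.45 3.85

Output[0,0]: The receptive field on the input at this output position is [-0.2 0.7 -1.1 / -2.5 4.9 -0.2 / -1 -2.2 0.8]. Elementwise product with the kernel and sum: -0.2·0.5 + 0.7·0.5 + -2.5·0.5 + 4.9·0.5 + -0.2·-1 + -1·0.5 + -2.2·-1 + 0.8·1.
Output[0,1]: The receptive field on the input at this output position is [-1.1 0.4 0.8 / -0.2 -2.3 -2.3 / 0.8 0.2 -1.9]. Elementwise product with the kernel and sum: -1.1·0.5 + 0.4·0.5 + -0.2·0.5 + -2.3·0.5 + -2.3·-1 + 0.8·0.5 + 0.2·-1 + -1.9·1.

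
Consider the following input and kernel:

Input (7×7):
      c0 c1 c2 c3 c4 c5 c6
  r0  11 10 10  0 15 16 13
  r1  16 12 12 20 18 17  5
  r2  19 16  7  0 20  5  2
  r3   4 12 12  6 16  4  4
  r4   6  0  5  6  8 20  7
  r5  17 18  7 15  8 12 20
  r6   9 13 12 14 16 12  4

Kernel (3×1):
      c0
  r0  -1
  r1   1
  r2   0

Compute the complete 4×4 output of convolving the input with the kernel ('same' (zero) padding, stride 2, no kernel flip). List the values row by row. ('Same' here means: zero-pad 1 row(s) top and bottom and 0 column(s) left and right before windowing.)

Output[0,0]: The receptive field on the zero-padded input at this output position is [0 / 11 / 16]. Elementwise product with the kernel and sum: 0·-1 + 11·1.

11 10 15 13
3 -5 2 -3
2 -7 -8 3
-8 5 8 -16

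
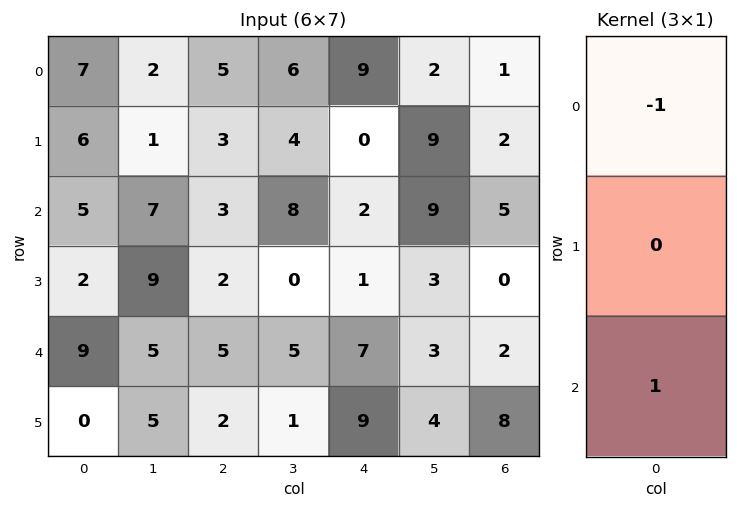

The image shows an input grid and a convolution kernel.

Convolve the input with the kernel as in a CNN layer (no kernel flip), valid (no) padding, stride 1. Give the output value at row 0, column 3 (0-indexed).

2

The receptive field on the input at this output position is [6 / 4 / 8]. Elementwise product with the kernel and sum: 6·-1 + 8·1.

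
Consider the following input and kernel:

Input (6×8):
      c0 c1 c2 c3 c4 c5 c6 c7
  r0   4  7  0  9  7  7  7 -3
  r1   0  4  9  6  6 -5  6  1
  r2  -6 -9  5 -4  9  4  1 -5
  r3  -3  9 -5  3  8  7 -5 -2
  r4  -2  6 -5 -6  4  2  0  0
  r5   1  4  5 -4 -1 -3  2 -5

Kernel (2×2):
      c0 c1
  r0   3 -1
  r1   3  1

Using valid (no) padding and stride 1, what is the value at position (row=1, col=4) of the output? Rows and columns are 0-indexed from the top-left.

54

The receptive field on the input at this output position is [6 -5 / 9 4]. Elementwise product with the kernel and sum: 6·3 + -5·-1 + 9·3 + 4·1.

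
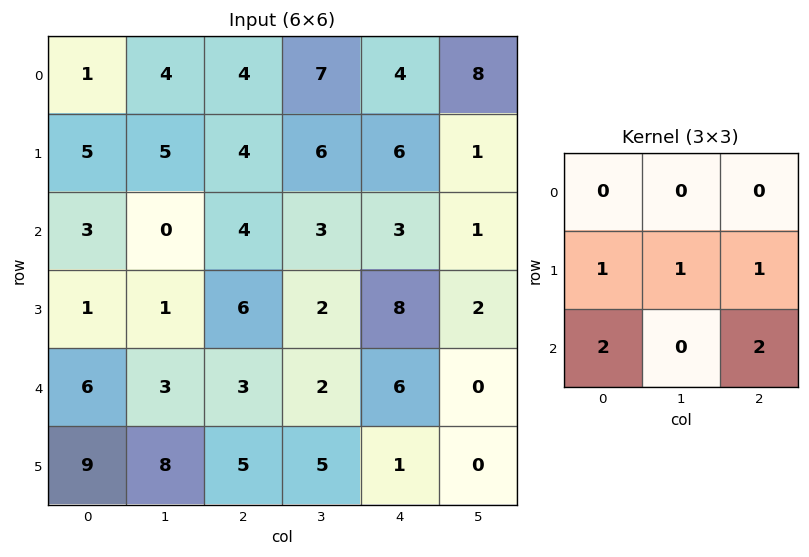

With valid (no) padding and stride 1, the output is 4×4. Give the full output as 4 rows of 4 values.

Output[0,0]: The receptive field on the input at this output position is [1 4 4 / 5 5 4 / 3 0 4]. Elementwise product with the kernel and sum: 5·1 + 5·1 + 4·1 + 3·2 + 4·2.
Output[0,1]: The receptive field on the input at this output position is [4 4 7 / 5 4 6 / 0 4 3]. Elementwise product with the kernel and sum: 5·1 + 4·1 + 6·1 + 0·2 + 3·2.

28 21 30 21
21 13 38 15
26 19 34 16
40 34 23 18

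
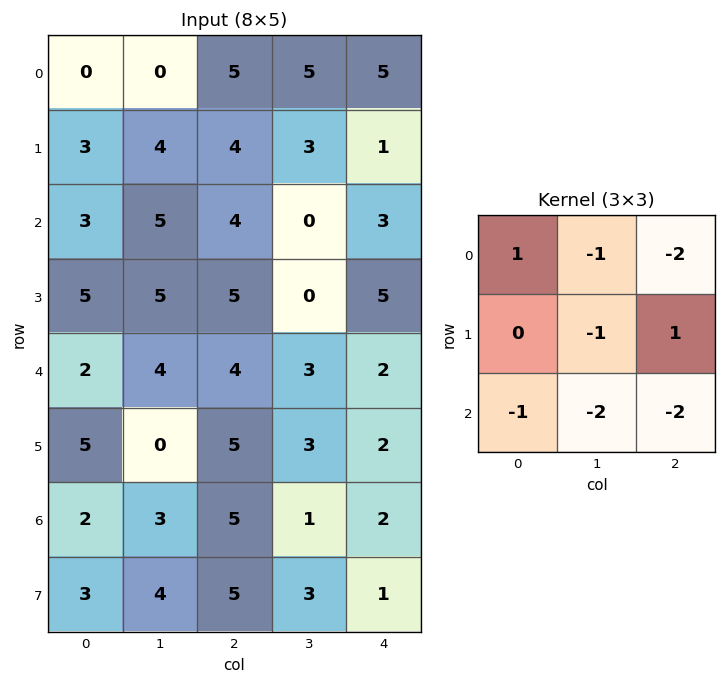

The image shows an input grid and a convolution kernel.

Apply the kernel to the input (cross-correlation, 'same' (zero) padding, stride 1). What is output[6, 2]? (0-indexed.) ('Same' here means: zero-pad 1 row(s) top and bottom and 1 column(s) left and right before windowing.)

The receptive field on the zero-padded input at this output position is [0 5 3 / 3 5 1 / 4 5 3]. Elementwise product with the kernel and sum: 0·1 + 5·-1 + 3·-2 + 5·-1 + 1·1 + 4·-1 + 5·-2 + 3·-2.

-35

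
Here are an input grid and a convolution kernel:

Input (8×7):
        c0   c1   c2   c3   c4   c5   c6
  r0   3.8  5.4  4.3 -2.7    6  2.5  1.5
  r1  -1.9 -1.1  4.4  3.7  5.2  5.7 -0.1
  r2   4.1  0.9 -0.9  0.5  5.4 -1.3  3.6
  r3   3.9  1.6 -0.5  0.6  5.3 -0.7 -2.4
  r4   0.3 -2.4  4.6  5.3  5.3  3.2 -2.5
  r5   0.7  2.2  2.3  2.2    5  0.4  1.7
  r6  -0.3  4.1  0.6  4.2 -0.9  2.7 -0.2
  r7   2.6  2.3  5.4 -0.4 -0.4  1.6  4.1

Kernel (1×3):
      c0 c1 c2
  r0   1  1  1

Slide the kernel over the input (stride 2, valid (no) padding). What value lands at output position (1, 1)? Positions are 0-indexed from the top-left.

The receptive field on the input at this output position is [-0.9 0.5 5.4]. Elementwise product with the kernel and sum: -0.9·1 + 0.5·1 + 5.4·1.

5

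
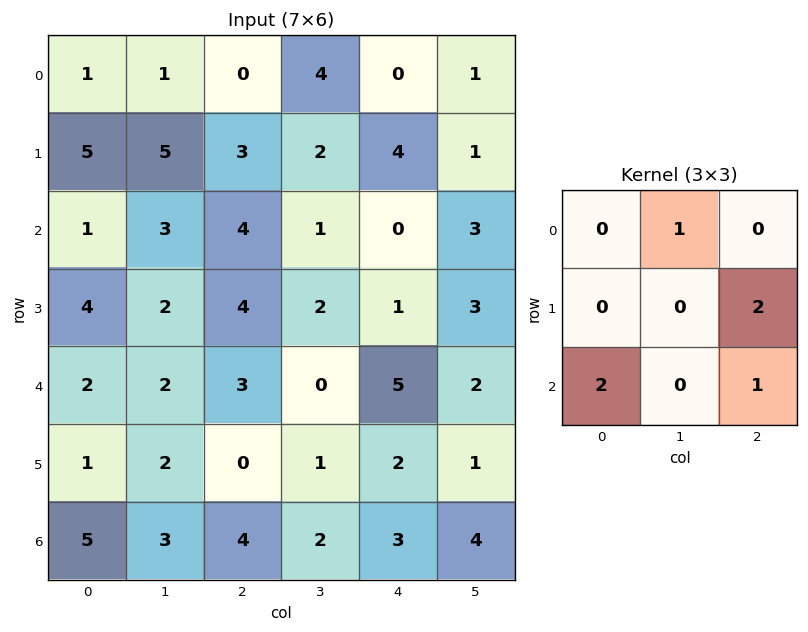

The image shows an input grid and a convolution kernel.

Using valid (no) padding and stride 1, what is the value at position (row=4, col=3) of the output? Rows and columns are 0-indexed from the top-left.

15

The receptive field on the input at this output position is [0 5 2 / 1 2 1 / 2 3 4]. Elementwise product with the kernel and sum: 5·1 + 1·2 + 2·2 + 4·1.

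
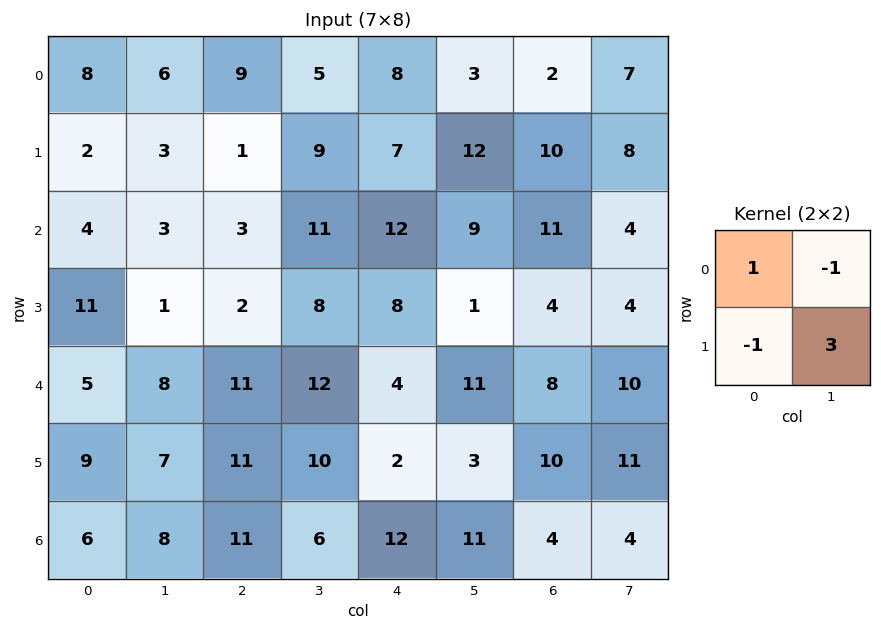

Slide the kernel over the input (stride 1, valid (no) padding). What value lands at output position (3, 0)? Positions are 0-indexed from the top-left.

29

The receptive field on the input at this output position is [11 1 / 5 8]. Elementwise product with the kernel and sum: 11·1 + 1·-1 + 5·-1 + 8·3.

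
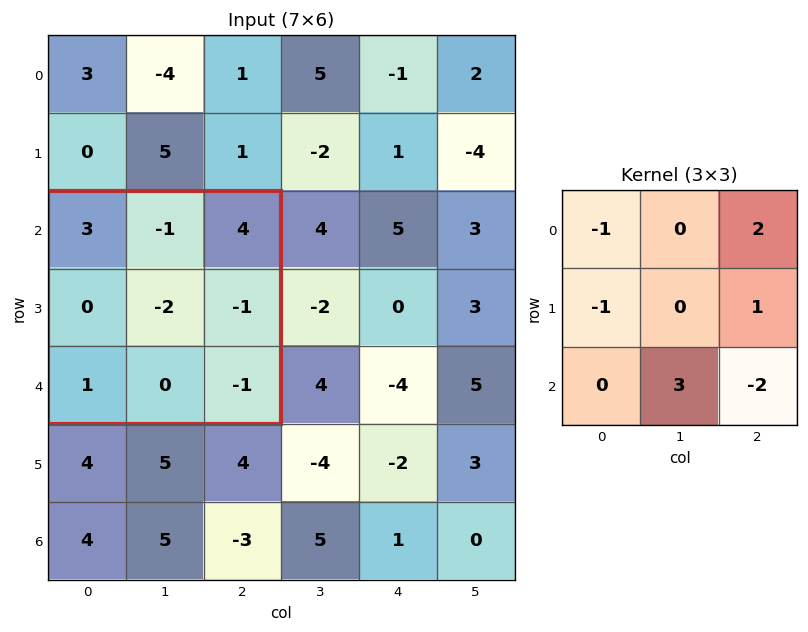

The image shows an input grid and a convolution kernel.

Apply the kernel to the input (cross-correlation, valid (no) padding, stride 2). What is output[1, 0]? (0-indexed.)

The receptive field on the input at this output position is [3 -1 4 / 0 -2 -1 / 1 0 -1]. Elementwise product with the kernel and sum: 3·-1 + 4·2 + 0·-1 + -1·1 + 0·3 + -1·-2.

6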